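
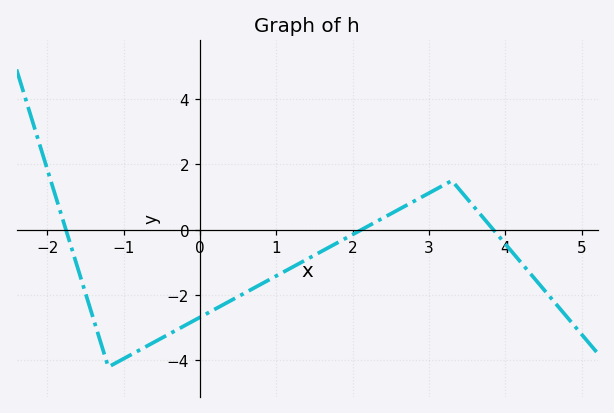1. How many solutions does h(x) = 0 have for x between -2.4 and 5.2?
3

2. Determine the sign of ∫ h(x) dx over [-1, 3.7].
negative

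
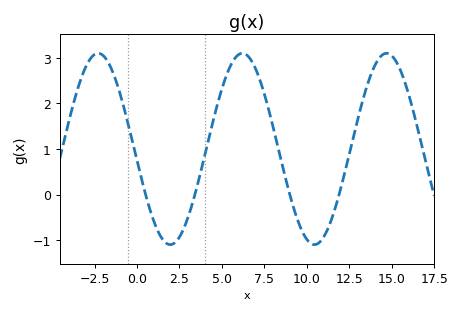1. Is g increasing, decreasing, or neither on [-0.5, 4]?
neither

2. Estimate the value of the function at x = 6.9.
2.8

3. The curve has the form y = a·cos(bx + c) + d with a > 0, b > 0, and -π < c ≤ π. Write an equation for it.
y = 2.1cos(0.74x + 1.7) + 1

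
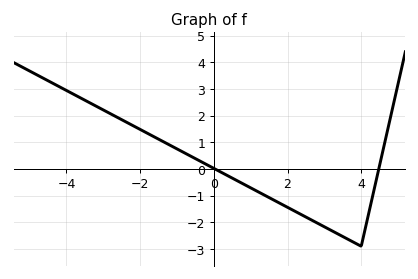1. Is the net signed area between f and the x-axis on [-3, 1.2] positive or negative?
positive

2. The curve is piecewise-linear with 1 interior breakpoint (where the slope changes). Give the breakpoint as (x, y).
(4, -2.9)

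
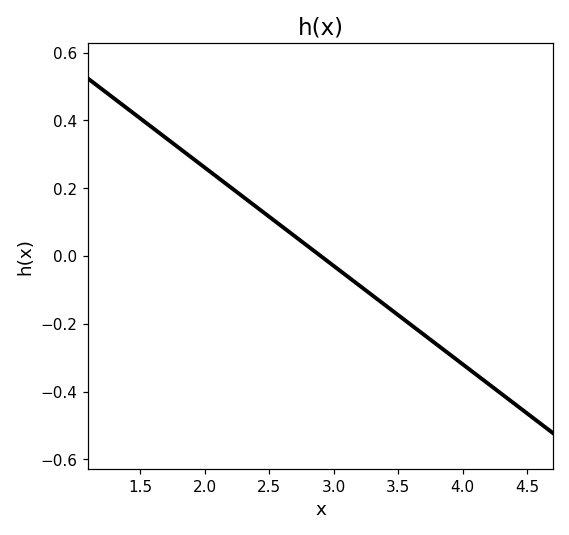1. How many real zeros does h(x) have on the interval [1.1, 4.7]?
1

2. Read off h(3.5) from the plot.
-0.174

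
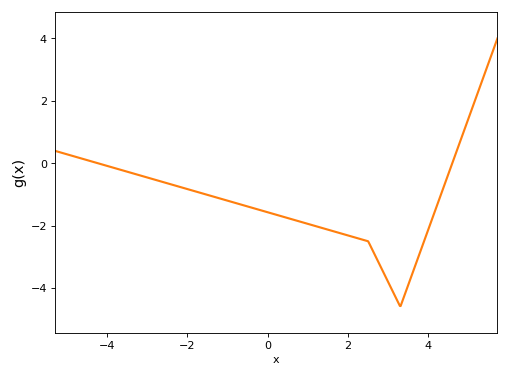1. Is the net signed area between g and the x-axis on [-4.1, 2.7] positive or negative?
negative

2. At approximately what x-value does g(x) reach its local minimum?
3.2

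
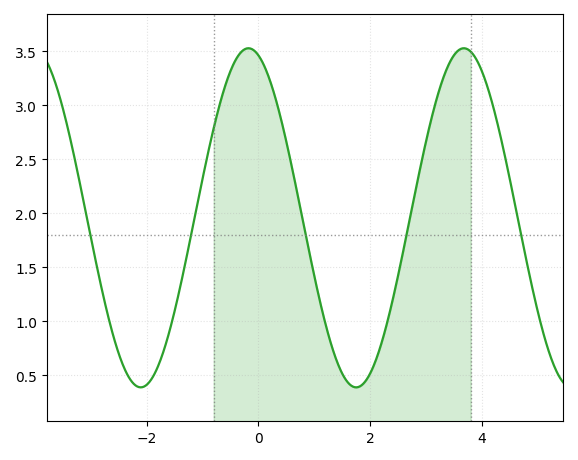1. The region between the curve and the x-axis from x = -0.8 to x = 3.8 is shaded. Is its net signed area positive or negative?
positive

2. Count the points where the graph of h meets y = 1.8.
5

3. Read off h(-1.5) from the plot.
1.1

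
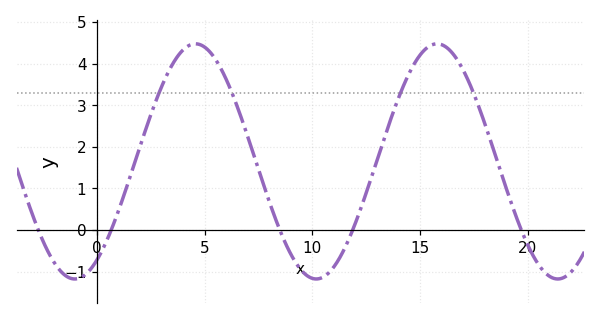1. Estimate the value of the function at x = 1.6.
1.4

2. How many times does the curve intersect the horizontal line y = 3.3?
4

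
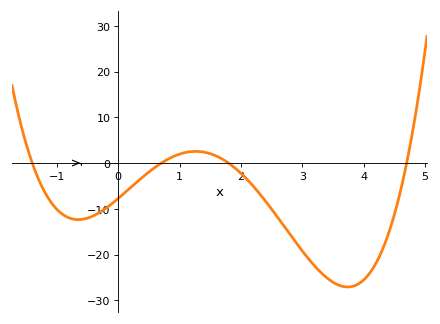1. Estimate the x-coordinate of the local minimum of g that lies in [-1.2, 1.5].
-0.7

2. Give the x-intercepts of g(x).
-1.4, 0.7, 1.8, 4.7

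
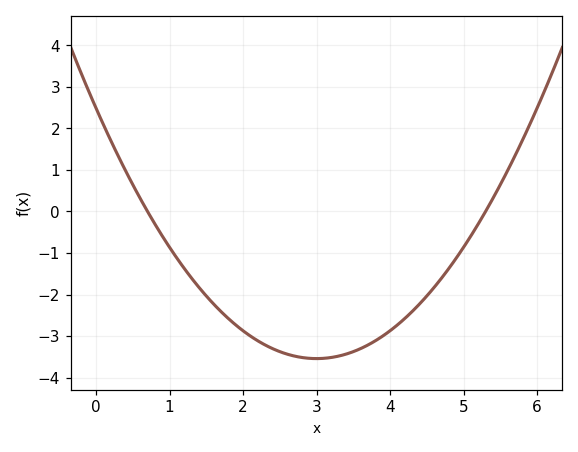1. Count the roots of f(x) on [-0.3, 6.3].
2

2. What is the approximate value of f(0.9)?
-0.59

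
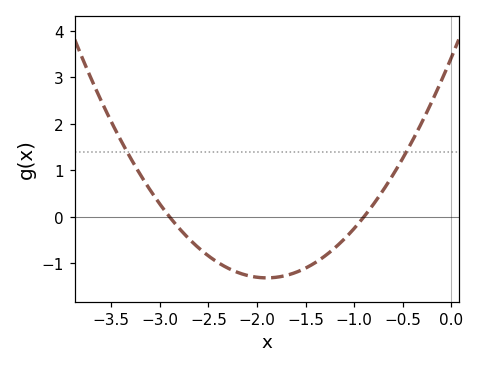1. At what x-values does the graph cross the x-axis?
-2.9, -0.9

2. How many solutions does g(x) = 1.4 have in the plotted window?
2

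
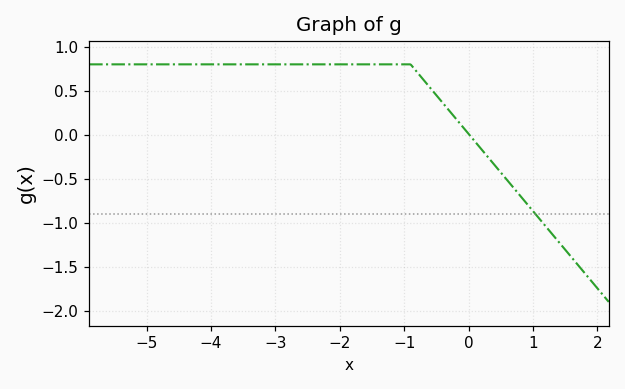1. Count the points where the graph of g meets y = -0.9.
1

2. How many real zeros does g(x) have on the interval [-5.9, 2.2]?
1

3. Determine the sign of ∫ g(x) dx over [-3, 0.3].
positive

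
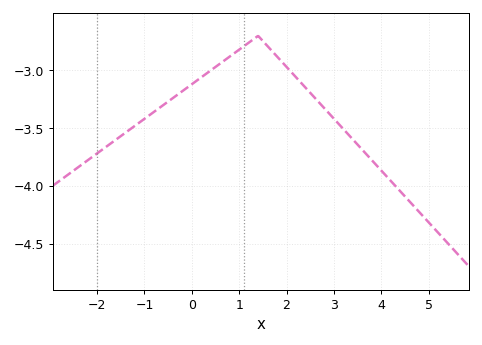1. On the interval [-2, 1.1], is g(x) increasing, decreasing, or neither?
increasing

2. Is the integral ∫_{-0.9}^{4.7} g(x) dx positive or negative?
negative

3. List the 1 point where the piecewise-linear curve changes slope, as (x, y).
(1.4, -2.7)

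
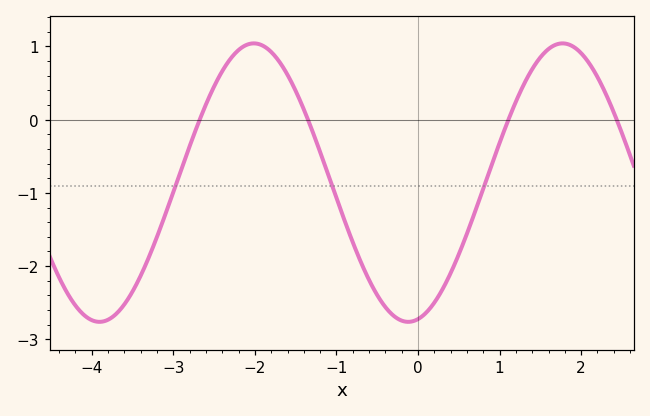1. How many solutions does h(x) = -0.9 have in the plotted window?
3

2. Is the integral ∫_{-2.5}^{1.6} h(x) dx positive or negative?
negative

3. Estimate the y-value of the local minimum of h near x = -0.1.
-2.76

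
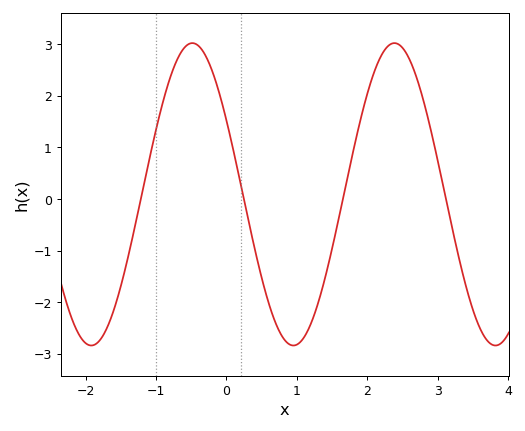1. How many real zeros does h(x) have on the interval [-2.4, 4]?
4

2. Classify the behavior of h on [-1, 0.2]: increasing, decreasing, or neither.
neither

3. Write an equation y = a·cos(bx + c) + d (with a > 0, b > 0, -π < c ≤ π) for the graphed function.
y = 2.93cos(2.2x + 1.1) + 0.09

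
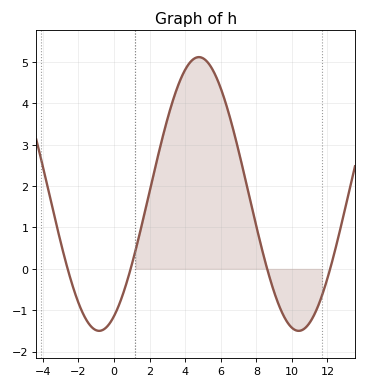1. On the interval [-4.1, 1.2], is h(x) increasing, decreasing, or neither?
neither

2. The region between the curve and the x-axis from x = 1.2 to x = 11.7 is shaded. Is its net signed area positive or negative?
positive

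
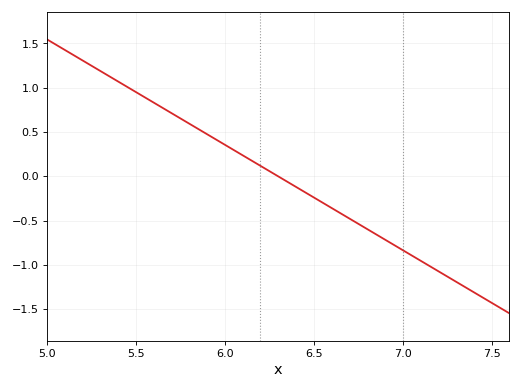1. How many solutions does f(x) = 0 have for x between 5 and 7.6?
1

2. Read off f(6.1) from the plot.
0.238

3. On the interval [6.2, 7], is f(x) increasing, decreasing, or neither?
decreasing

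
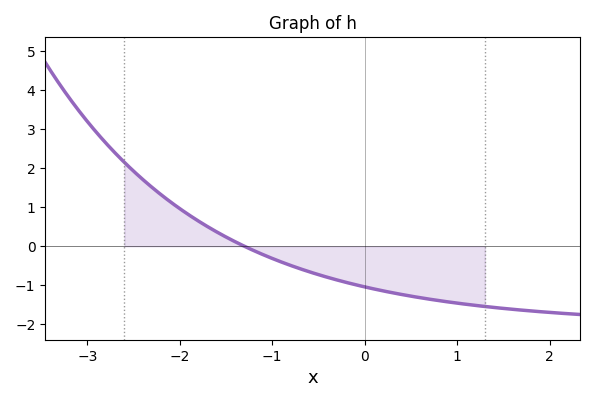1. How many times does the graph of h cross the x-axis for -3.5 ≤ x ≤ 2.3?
1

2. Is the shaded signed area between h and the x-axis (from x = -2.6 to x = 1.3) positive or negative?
negative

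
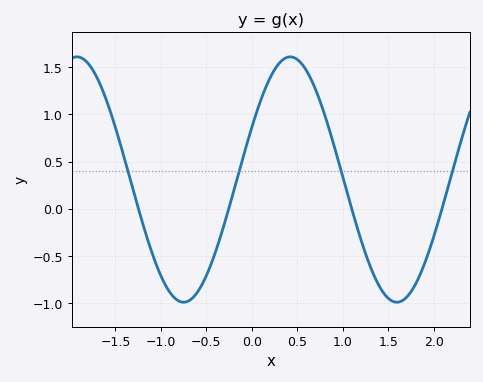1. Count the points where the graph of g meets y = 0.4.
4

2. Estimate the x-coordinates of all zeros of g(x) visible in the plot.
-1.2, -0.3, 1.1, 2.1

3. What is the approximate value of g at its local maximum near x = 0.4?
1.6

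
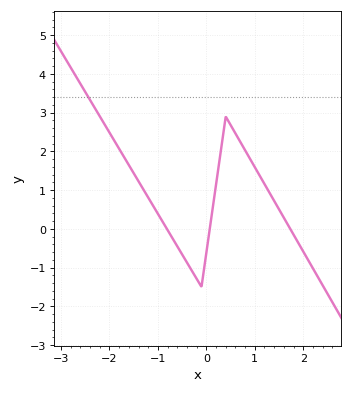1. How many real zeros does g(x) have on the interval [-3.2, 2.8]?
3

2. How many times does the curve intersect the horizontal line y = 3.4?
1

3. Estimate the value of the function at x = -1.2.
0.808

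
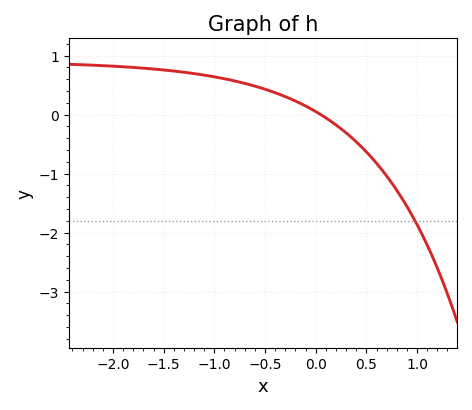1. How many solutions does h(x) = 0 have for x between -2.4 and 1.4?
1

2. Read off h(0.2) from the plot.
-0.176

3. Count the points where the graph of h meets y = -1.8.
1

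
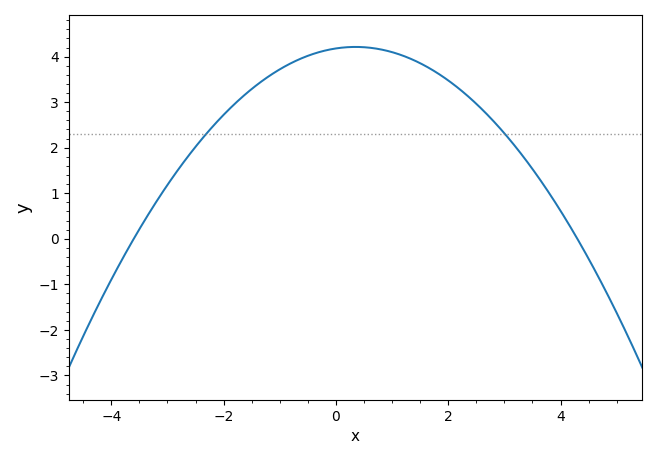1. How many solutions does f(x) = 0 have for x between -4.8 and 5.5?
2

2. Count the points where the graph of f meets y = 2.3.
2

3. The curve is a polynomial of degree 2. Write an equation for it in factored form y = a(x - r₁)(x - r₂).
y = -0.27(x + 3.6)(x - 4.3)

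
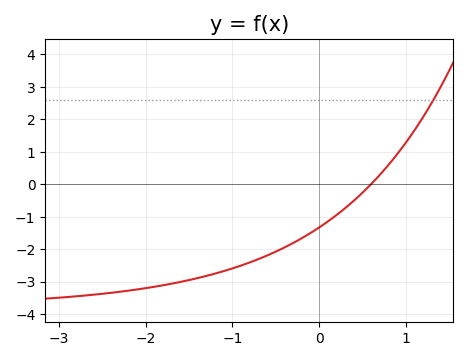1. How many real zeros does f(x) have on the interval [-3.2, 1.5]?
1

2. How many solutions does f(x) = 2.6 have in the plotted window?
1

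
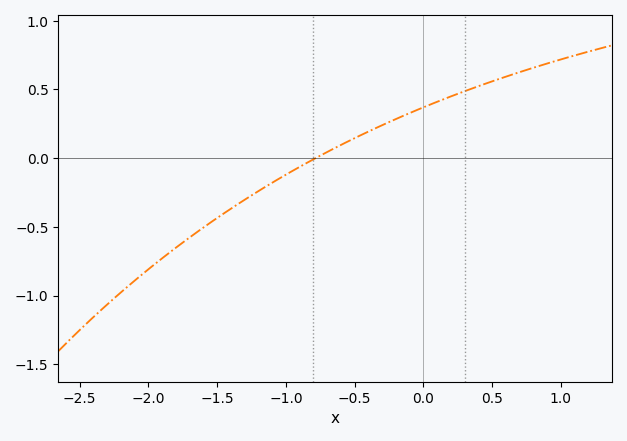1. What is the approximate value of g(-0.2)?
0.285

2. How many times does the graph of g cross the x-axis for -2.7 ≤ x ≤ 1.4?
1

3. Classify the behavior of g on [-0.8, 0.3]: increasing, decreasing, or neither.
increasing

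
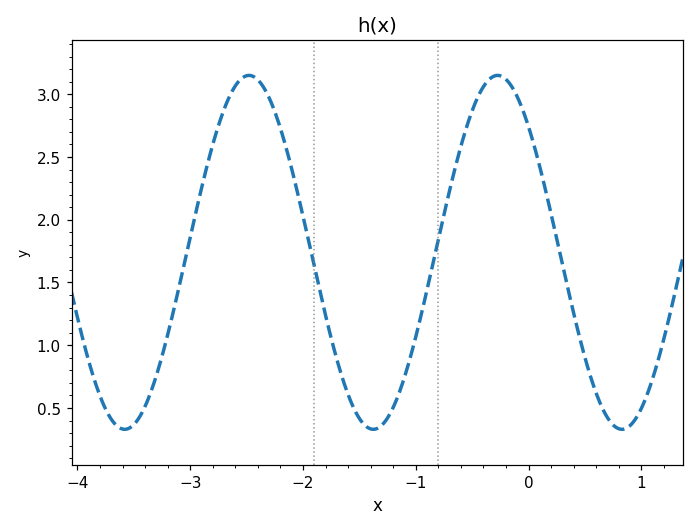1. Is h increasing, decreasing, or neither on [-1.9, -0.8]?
neither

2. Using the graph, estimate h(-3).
1.85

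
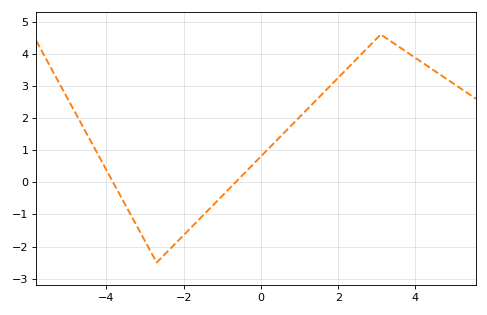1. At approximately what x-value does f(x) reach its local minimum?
-2.6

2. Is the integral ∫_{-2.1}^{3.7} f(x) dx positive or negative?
positive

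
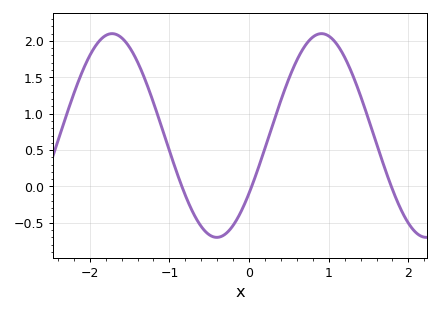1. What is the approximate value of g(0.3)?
0.85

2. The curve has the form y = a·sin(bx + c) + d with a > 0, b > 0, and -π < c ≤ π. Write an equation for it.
y = 1.4sin(2.4x - 0.6) + 0.7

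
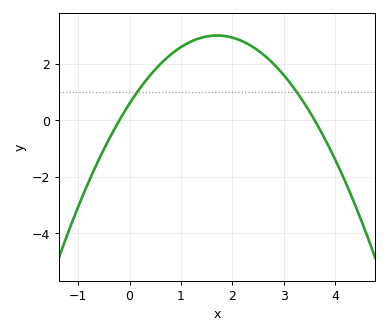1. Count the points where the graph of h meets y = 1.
2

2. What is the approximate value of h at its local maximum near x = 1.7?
3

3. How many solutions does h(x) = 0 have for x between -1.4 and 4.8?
2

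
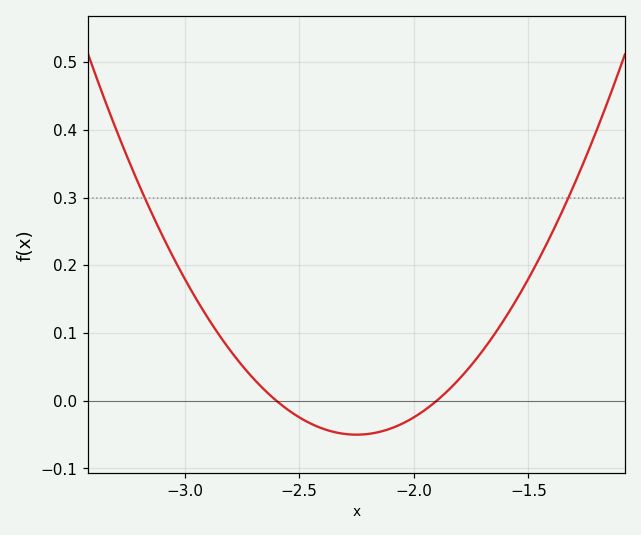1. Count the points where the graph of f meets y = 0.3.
2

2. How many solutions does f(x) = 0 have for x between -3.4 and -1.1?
2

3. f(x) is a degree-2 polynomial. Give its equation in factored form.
y = 0.41(x + 2.6)(x + 1.9)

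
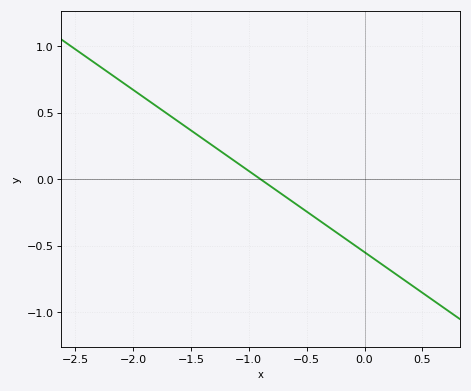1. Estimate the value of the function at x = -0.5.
-0.244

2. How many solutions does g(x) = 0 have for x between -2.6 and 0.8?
1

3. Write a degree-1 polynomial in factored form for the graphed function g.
y = -0.61(x + 0.9)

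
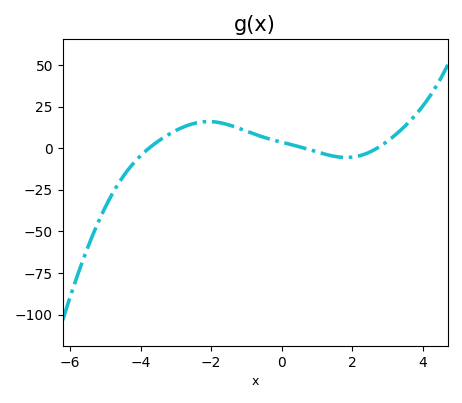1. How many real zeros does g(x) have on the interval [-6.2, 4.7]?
3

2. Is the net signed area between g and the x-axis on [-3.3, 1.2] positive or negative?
positive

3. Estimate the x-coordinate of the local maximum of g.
-2.08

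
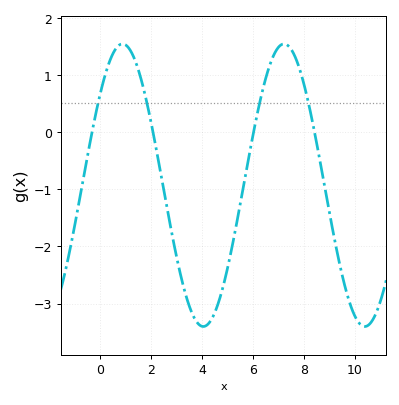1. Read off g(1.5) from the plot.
1.1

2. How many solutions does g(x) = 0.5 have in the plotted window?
4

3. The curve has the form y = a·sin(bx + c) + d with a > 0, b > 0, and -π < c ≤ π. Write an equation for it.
y = 2.47sin(0.99x + 0.7) - 0.93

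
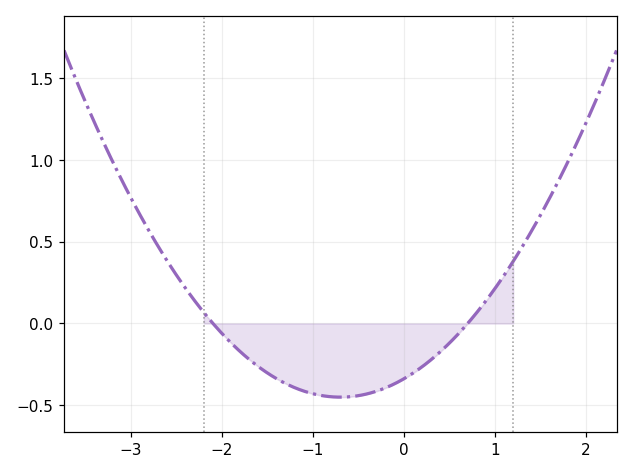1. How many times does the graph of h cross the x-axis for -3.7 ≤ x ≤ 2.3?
2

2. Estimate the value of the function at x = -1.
-0.43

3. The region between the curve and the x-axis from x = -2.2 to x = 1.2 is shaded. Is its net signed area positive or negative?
negative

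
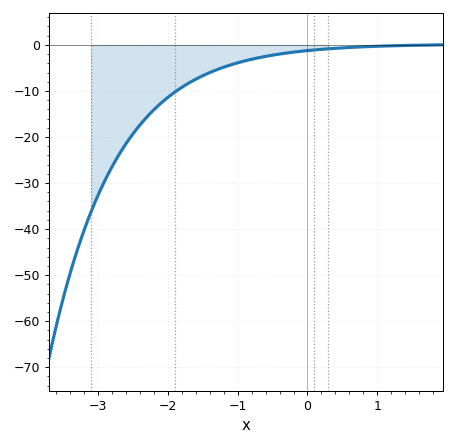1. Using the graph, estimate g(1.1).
0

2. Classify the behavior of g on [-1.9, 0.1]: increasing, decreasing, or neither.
increasing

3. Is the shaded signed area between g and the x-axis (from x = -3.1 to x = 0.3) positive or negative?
negative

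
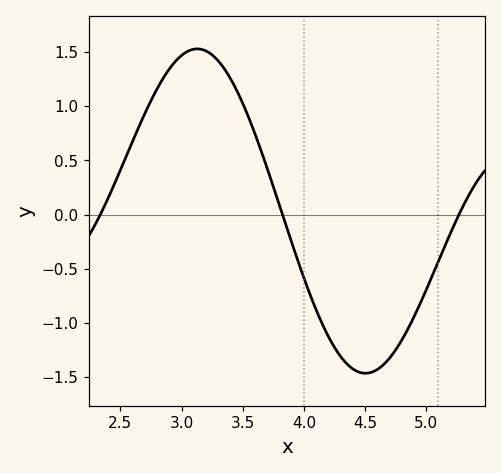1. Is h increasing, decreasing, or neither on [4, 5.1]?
neither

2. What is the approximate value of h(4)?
-0.6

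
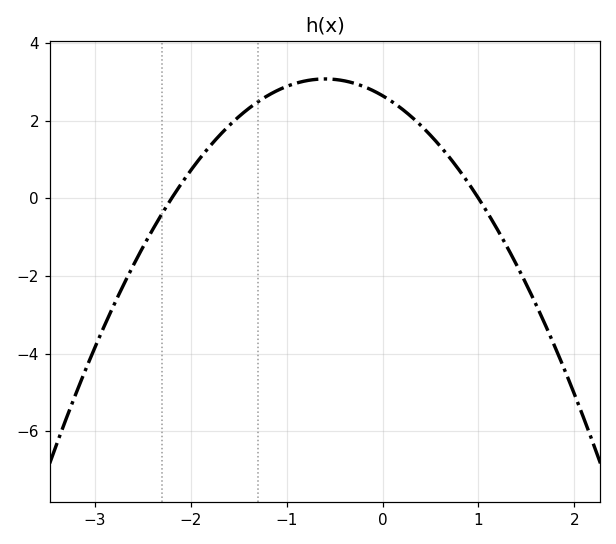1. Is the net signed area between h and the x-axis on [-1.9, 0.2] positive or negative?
positive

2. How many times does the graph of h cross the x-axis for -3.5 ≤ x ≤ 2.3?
2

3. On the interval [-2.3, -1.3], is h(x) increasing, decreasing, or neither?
increasing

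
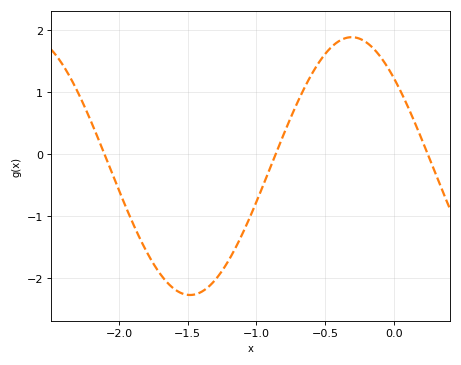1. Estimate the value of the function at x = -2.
-0.586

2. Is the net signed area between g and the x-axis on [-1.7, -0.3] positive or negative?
negative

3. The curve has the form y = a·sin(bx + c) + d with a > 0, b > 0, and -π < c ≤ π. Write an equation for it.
y = 2.08sin(2.67x + 2.39) - 0.19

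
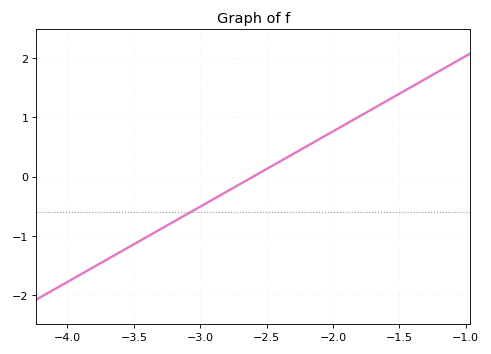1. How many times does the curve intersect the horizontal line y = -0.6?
1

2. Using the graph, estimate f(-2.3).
0.4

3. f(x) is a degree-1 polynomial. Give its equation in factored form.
y = 1.27(x + 2.6)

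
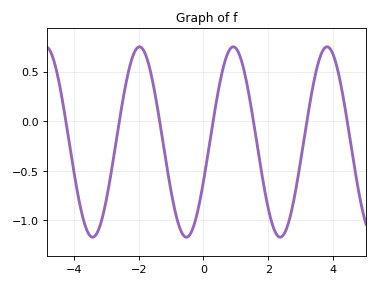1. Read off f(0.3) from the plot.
0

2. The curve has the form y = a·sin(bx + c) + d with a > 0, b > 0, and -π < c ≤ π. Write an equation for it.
y = 0.96sin(2.2x - 0.43) - 0.21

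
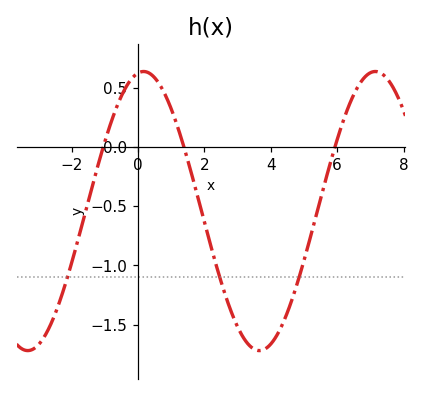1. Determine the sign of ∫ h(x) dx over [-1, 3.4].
negative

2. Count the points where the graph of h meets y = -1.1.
3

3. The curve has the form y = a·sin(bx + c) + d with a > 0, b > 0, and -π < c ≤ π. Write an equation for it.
y = 1.18sin(0.9x + 1.42) - 0.54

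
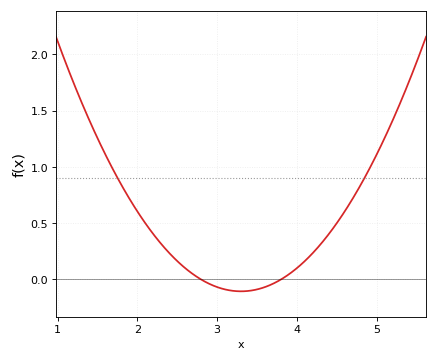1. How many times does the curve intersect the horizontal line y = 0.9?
2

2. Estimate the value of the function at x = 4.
0.1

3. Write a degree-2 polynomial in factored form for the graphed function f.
y = 0.42(x - 2.8)(x - 3.8)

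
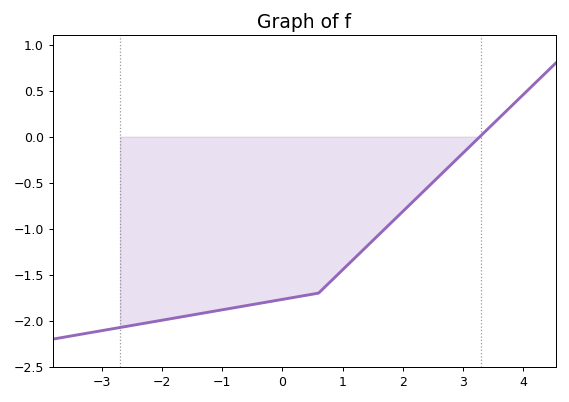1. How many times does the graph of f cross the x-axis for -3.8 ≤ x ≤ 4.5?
1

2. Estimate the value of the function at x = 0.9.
-1.51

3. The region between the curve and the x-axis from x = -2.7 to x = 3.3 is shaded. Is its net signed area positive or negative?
negative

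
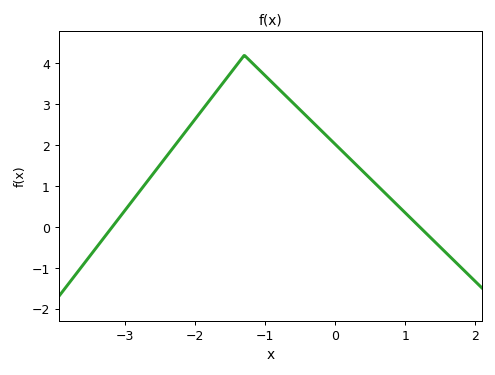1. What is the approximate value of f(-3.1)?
0.2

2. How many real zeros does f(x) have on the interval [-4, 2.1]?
2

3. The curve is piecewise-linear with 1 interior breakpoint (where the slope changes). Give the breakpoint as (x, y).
(-1.3, 4.2)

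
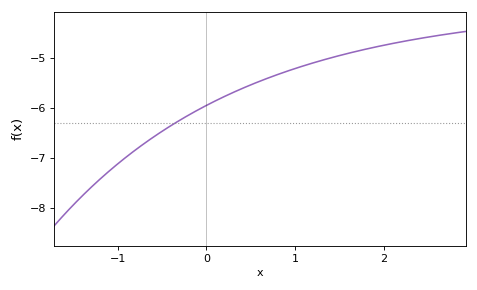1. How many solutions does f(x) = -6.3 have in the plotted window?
1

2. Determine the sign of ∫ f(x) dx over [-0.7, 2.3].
negative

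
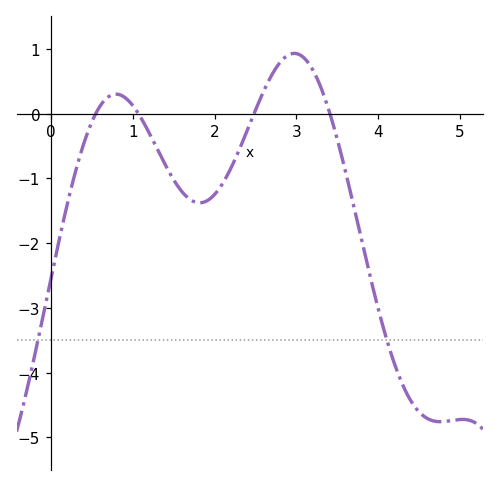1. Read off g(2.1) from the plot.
-1.1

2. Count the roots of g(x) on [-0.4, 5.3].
4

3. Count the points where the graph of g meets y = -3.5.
2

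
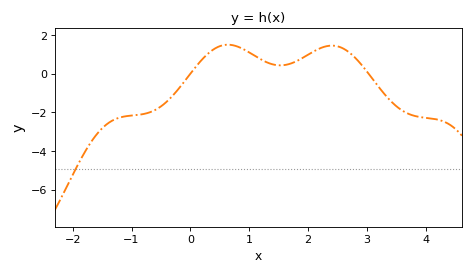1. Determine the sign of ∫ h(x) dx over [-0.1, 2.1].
positive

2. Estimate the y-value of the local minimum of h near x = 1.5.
0.4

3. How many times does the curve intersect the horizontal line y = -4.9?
1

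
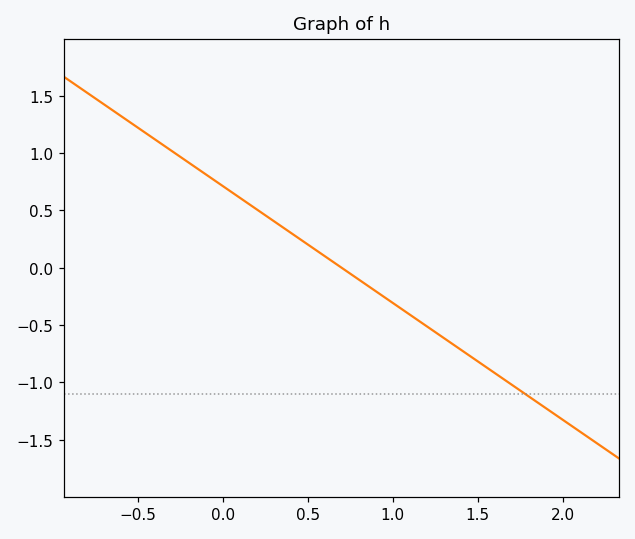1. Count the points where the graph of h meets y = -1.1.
1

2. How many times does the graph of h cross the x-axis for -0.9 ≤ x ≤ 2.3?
1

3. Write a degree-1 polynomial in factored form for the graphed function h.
y = -1.02(x - 0.7)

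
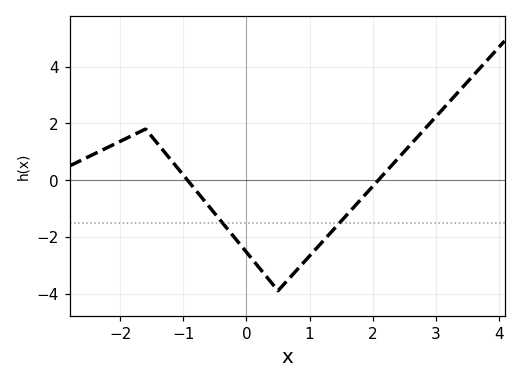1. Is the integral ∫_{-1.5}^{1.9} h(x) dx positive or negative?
negative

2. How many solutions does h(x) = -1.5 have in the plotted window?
2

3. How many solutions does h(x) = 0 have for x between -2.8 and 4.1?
2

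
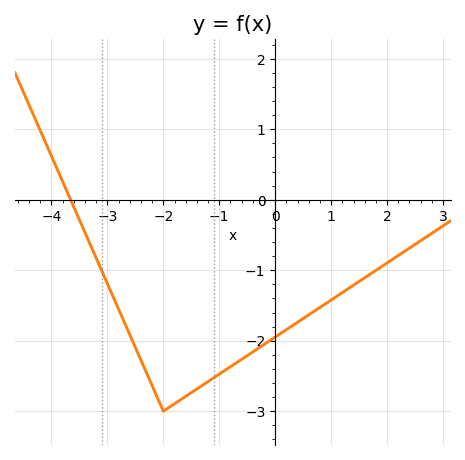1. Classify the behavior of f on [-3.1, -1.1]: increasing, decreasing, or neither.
neither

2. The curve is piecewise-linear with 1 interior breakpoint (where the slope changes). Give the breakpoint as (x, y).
(-2, -3)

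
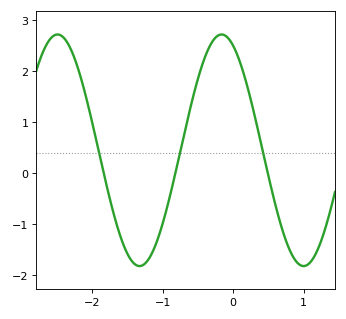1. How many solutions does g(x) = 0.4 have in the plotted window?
3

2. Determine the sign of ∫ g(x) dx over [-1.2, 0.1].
positive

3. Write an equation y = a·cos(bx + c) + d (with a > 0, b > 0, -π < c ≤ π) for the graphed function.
y = 2.27cos(2.7x + 0.44) + 0.45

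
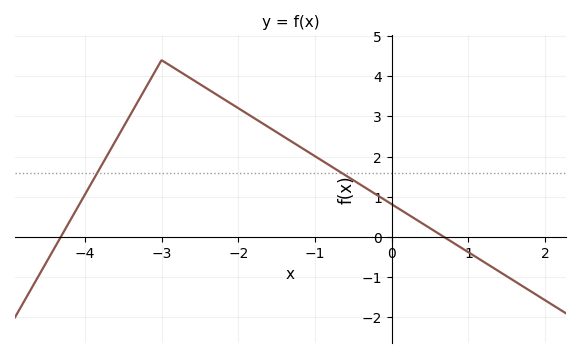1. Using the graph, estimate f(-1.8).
2.97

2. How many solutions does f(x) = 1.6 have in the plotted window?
2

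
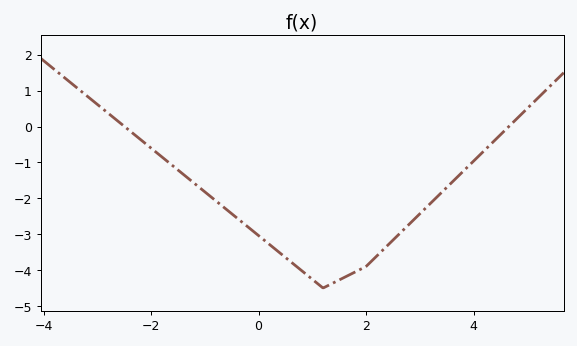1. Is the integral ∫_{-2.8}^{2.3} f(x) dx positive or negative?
negative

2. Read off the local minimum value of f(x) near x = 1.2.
-4.5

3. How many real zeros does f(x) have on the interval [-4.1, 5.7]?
2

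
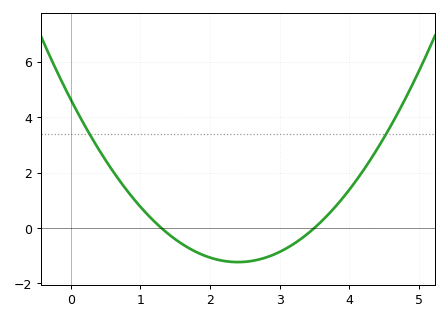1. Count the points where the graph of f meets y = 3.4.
2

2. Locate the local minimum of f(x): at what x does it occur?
2.4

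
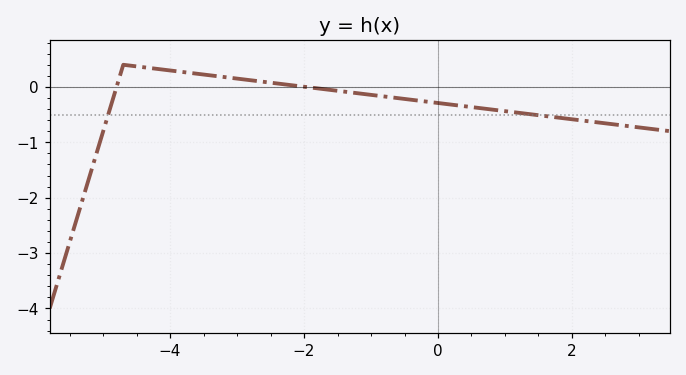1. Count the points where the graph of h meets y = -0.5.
2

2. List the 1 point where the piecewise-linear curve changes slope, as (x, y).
(-4.7, 0.4)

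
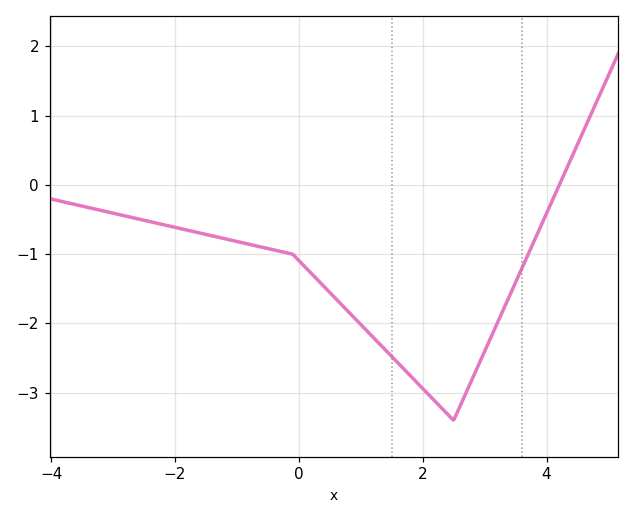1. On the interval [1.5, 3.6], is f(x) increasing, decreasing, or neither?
neither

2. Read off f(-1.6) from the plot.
-0.694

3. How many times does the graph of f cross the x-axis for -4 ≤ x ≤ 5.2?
1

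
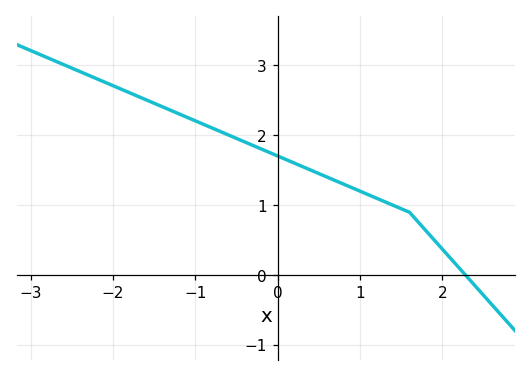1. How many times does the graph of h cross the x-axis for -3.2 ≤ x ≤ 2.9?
1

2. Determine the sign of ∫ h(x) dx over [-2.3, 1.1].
positive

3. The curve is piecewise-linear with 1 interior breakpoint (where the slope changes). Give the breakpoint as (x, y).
(1.6, 0.9)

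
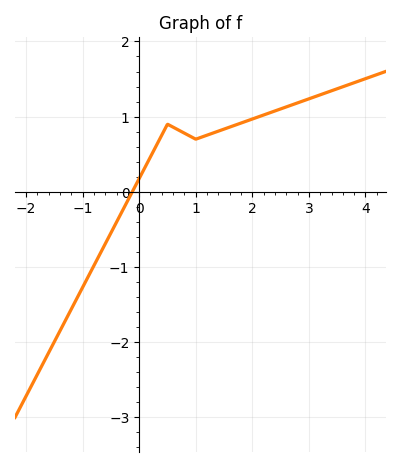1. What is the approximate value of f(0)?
0.2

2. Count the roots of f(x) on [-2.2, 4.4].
1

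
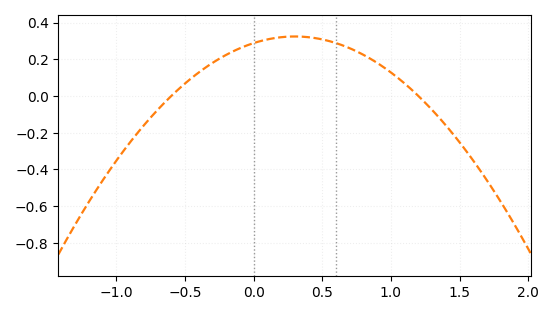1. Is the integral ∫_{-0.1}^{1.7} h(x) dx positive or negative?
positive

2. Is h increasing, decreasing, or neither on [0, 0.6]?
neither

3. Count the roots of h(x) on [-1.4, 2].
2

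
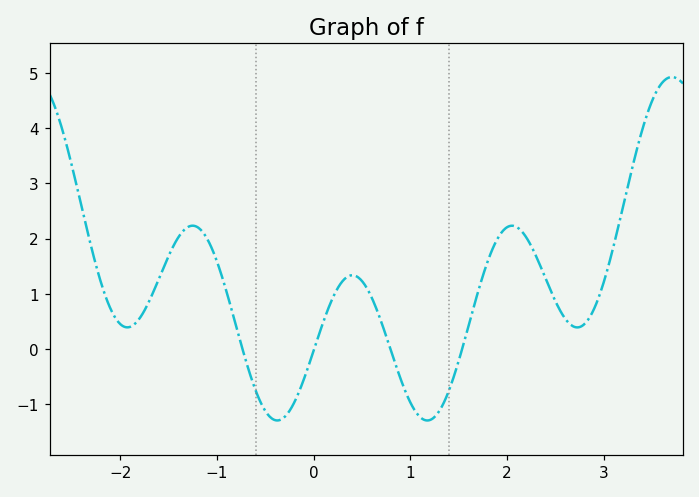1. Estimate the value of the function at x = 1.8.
1.59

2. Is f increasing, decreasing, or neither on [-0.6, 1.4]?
neither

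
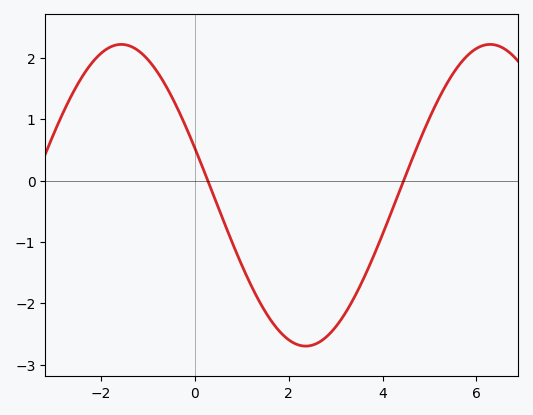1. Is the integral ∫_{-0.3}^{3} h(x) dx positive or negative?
negative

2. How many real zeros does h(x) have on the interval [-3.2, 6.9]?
2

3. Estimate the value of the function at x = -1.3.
2.17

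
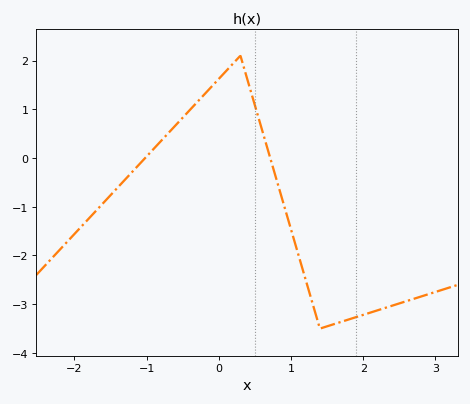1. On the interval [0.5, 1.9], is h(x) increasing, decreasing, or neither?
neither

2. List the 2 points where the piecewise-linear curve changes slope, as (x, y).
(0.3, 2.1); (1.4, -3.5)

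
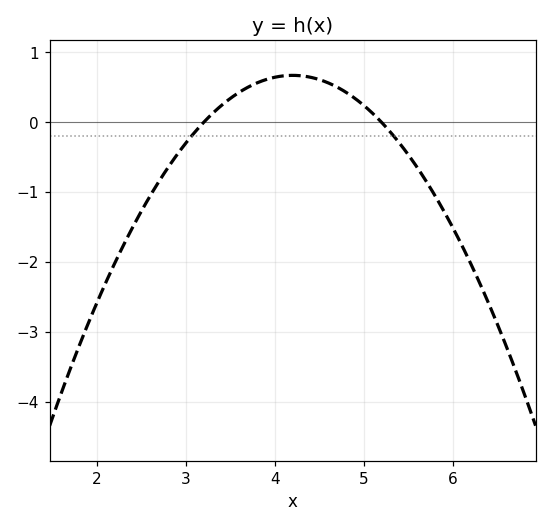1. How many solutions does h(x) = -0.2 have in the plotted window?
2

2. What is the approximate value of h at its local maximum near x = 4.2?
0.67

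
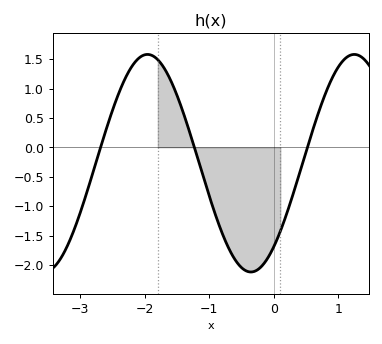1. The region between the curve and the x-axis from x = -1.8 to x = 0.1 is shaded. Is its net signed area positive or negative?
negative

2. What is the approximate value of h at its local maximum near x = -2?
1.6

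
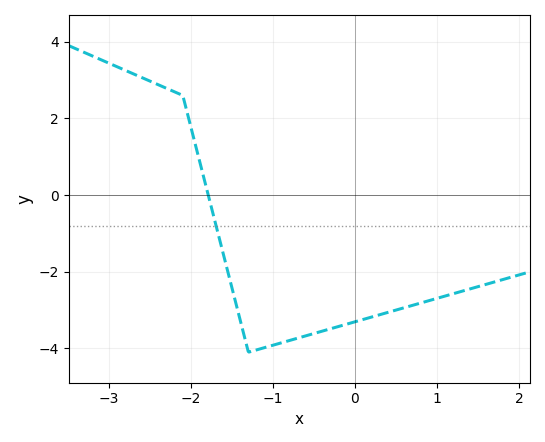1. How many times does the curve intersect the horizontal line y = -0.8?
1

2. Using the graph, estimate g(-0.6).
-3.67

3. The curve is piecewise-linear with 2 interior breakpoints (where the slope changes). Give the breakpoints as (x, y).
(-2.1, 2.6); (-1.3, -4.1)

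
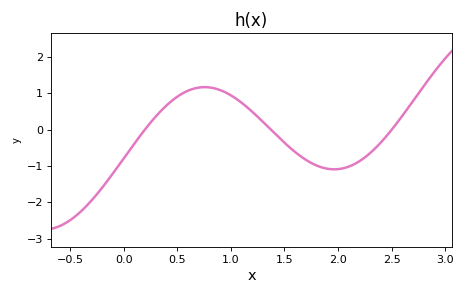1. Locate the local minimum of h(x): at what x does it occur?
1.96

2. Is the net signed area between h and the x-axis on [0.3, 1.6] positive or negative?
positive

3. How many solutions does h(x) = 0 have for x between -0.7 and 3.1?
3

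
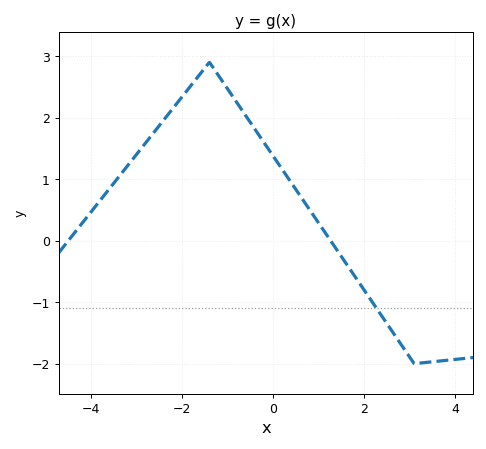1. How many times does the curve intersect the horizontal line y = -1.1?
1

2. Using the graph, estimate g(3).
-1.9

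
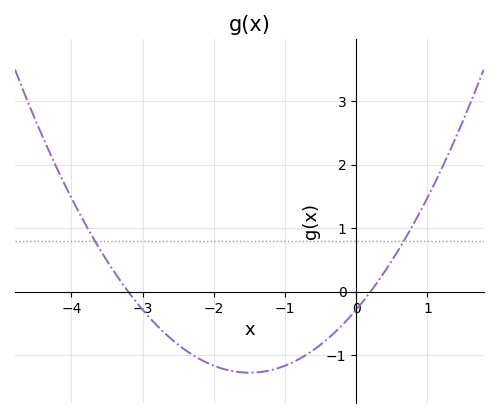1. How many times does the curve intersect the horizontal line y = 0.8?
2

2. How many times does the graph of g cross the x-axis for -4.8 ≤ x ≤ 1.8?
2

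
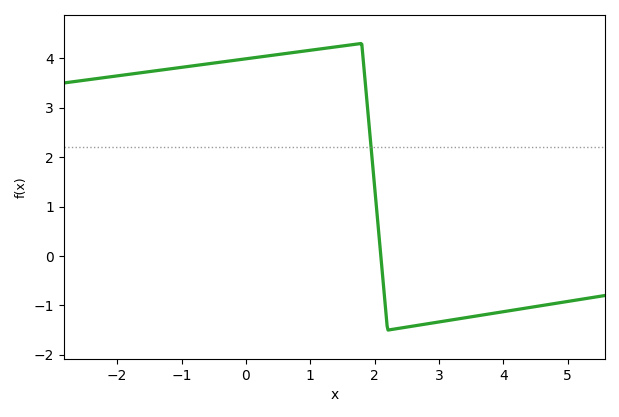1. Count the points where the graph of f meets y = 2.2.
1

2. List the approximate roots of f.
2.1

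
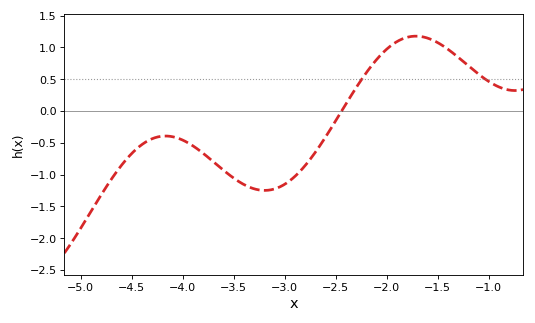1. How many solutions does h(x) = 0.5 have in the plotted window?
2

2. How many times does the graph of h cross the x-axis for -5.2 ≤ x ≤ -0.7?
1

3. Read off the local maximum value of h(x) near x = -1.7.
1.2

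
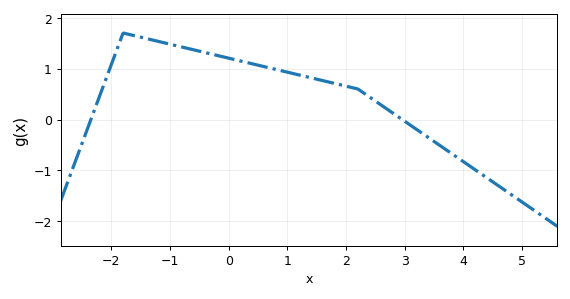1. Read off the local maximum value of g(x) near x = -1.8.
1.7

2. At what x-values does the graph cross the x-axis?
-2.35, 2.96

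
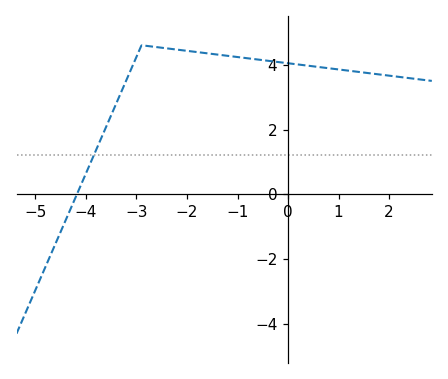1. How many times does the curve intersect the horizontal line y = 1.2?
1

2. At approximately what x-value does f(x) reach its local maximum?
-2.8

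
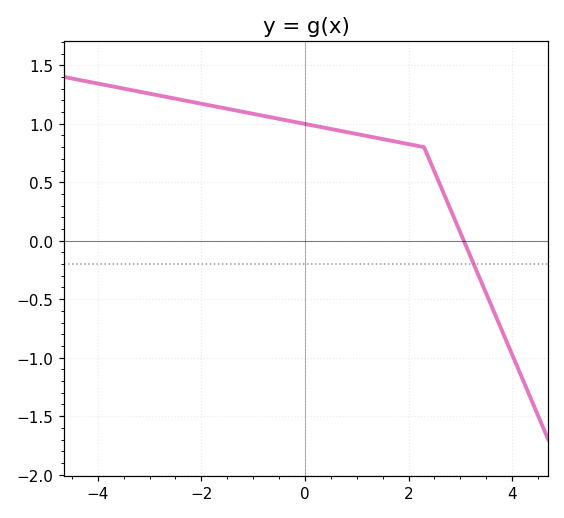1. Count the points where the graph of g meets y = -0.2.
1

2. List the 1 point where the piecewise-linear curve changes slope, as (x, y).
(2.3, 0.8)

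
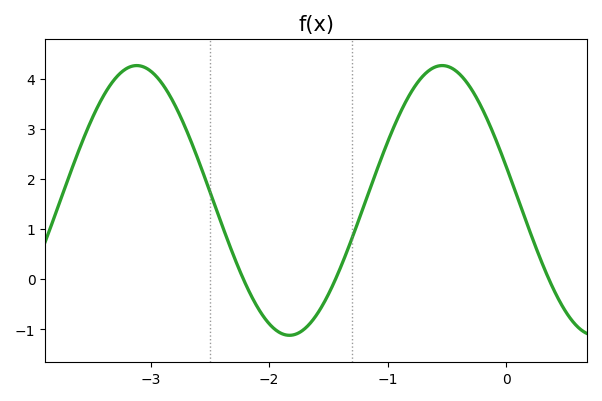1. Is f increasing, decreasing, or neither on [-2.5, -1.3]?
neither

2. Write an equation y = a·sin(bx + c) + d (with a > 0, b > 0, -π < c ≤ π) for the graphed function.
y = 2.69sin(2.4x + 2.9) + 1.57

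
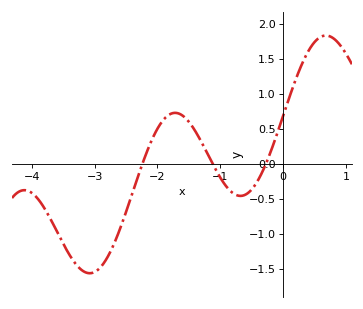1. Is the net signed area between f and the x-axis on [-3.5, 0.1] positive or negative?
negative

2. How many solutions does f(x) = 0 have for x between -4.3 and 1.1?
3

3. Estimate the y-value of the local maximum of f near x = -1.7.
0.75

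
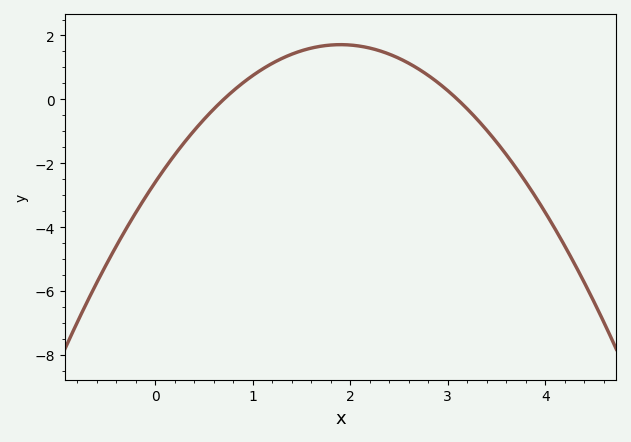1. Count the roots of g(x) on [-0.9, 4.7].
2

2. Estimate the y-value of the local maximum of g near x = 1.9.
1.71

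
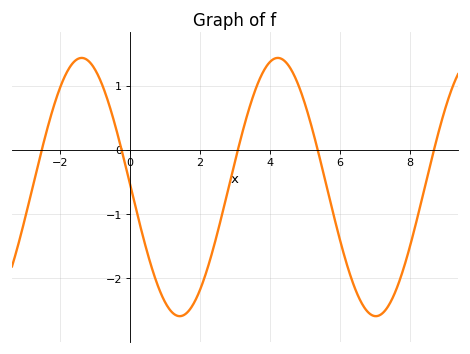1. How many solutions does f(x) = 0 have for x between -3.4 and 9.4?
5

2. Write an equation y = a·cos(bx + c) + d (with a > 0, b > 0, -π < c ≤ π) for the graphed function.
y = 2.01cos(1.12x + 1.55) - 0.58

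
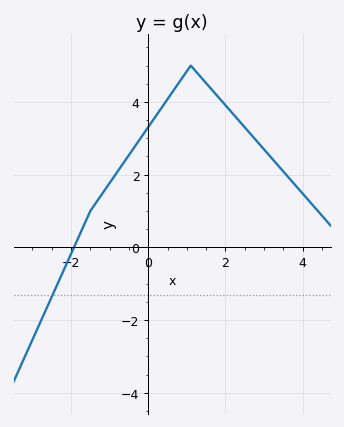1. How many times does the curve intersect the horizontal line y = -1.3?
1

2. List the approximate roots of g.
-1.92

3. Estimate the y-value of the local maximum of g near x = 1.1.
5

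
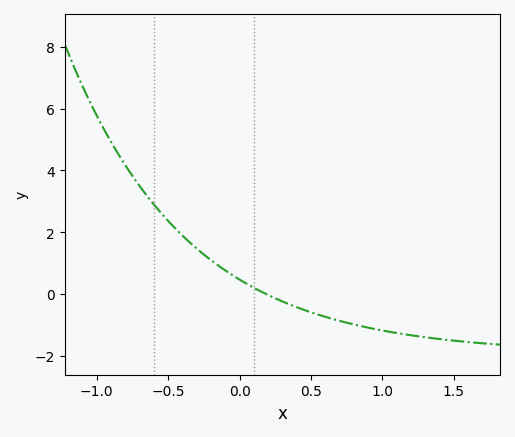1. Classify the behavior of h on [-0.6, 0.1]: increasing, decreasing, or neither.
decreasing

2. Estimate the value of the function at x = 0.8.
-0.993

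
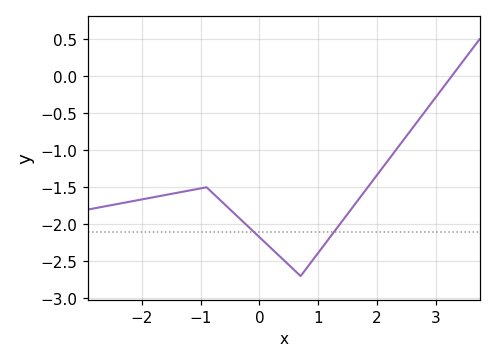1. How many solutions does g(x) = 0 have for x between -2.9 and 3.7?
1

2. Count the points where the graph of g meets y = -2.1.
2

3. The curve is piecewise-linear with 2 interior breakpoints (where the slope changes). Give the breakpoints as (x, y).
(-0.9, -1.5); (0.7, -2.7)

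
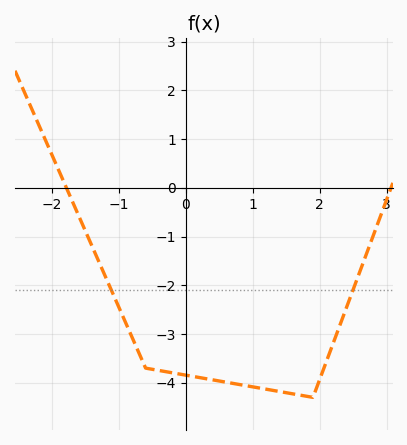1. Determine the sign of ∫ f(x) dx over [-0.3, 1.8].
negative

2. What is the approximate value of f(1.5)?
-4.2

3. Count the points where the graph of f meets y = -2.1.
2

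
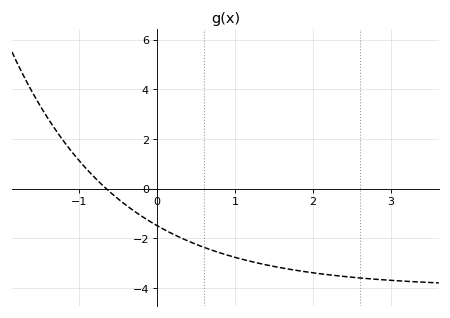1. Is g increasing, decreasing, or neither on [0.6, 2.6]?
decreasing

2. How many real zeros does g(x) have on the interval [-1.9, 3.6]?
1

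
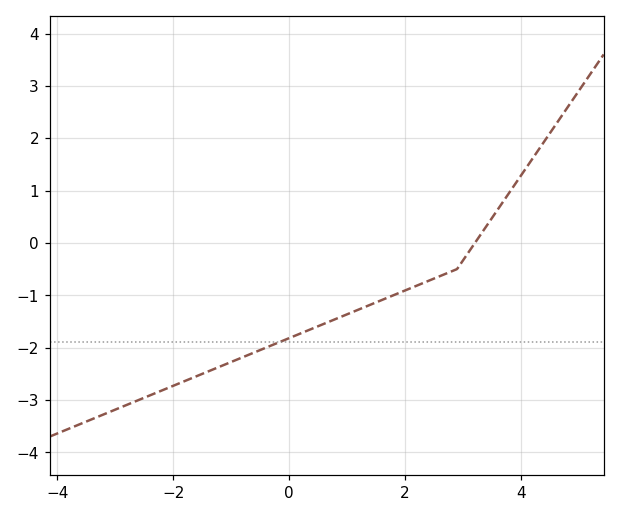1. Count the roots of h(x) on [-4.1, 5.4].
1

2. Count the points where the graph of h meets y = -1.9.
1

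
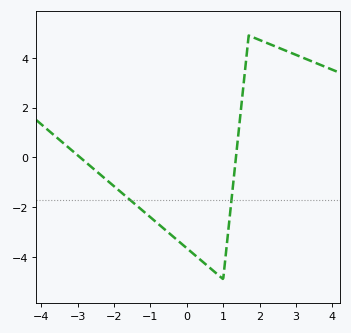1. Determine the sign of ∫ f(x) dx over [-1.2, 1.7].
negative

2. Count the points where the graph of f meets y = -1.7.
2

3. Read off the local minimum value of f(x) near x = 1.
-4.9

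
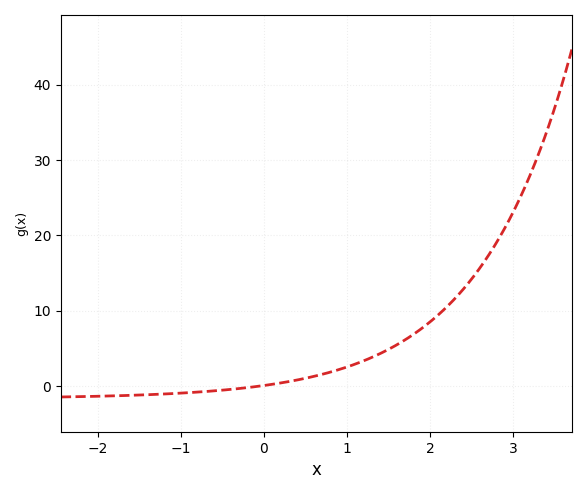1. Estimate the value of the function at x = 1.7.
6.13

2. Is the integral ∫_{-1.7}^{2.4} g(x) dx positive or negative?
positive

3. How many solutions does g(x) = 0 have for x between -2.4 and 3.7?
1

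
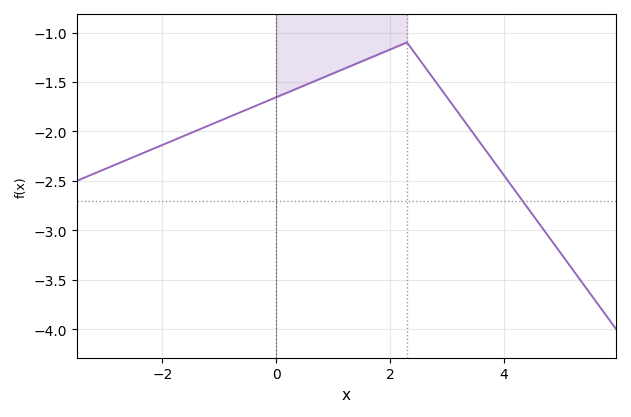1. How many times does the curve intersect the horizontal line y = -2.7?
1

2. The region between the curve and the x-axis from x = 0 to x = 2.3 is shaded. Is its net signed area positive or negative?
negative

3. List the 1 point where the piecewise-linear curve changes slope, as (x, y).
(2.3, -1.1)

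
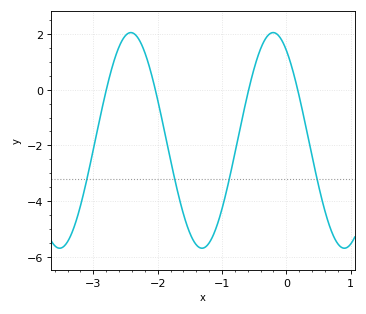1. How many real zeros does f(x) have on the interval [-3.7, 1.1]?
4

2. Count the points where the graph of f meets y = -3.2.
4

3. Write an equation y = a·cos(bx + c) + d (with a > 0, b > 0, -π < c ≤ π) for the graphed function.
y = 3.87cos(2.8x + 0.58) - 1.82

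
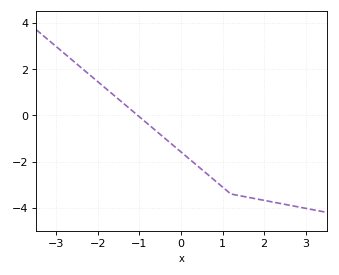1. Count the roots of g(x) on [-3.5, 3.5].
1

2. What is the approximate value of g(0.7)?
-2.64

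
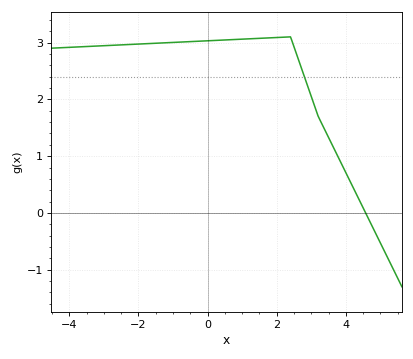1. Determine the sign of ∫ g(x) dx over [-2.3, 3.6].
positive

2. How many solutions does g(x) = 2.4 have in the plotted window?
1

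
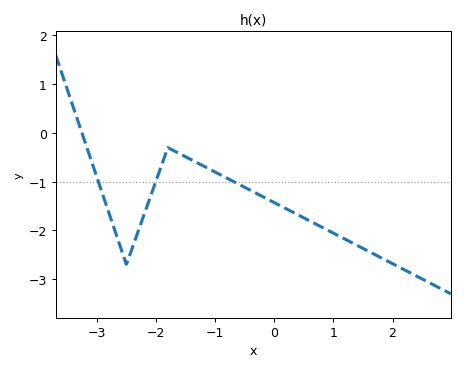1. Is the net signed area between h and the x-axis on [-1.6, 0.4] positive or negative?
negative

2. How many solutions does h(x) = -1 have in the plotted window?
3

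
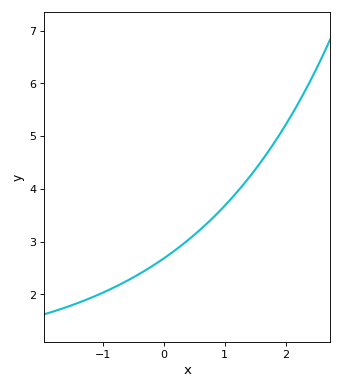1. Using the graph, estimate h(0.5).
3.1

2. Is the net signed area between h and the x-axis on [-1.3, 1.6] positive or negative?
positive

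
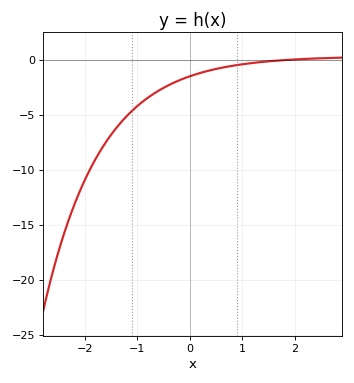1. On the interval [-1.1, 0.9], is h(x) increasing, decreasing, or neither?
increasing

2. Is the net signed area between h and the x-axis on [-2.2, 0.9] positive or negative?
negative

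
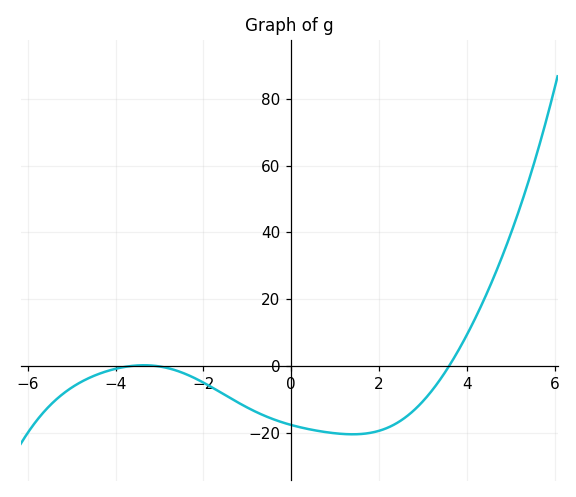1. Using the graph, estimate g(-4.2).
-2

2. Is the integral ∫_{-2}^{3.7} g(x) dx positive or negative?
negative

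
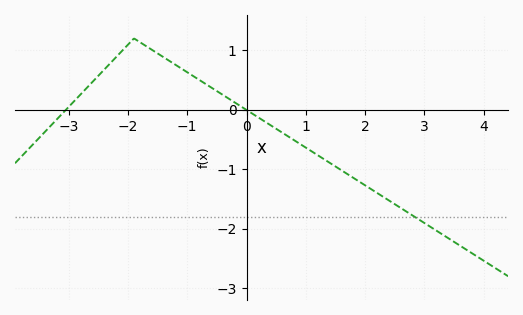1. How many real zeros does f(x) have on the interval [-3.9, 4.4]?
2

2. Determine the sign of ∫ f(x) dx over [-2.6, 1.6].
positive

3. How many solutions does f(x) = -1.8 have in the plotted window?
1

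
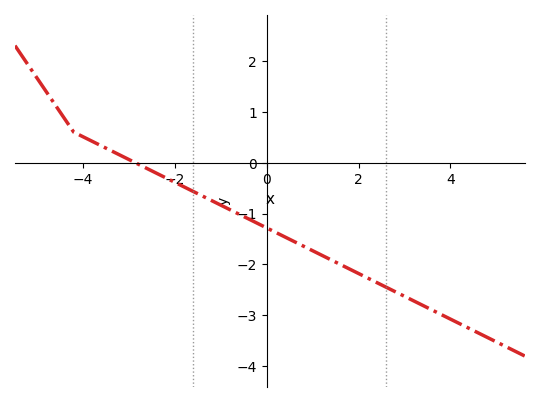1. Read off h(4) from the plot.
-3.1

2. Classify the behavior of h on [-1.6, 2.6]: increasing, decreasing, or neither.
decreasing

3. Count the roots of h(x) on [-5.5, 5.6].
1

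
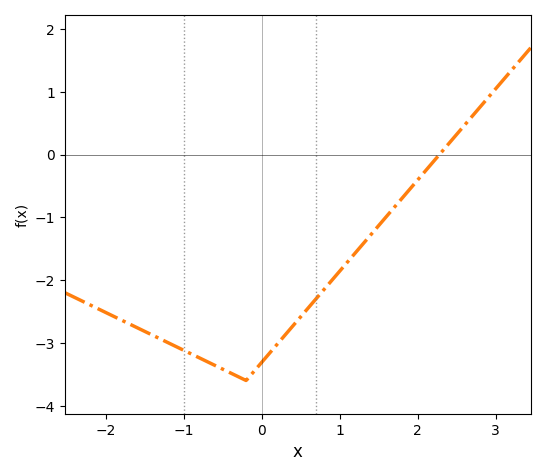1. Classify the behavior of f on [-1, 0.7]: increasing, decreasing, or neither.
neither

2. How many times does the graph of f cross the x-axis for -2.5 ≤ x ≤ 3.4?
1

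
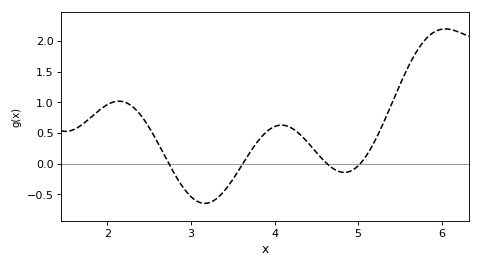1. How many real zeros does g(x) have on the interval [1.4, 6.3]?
4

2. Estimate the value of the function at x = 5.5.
1.3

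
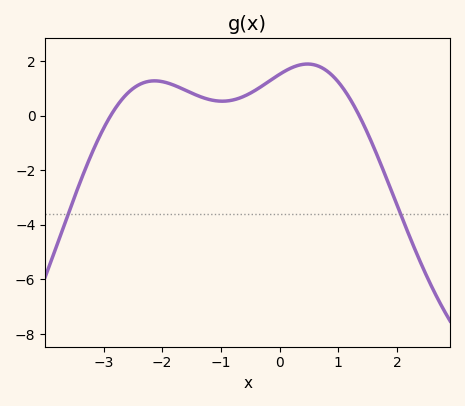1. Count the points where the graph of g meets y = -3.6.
2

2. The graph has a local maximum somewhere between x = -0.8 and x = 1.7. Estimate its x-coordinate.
0.5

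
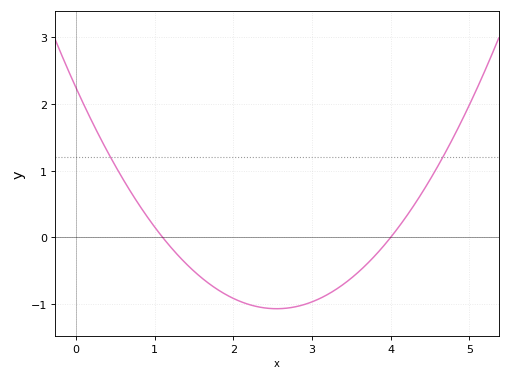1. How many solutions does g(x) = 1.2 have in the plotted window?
2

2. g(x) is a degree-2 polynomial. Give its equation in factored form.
y = 0.51(x - 1.1)(x - 4)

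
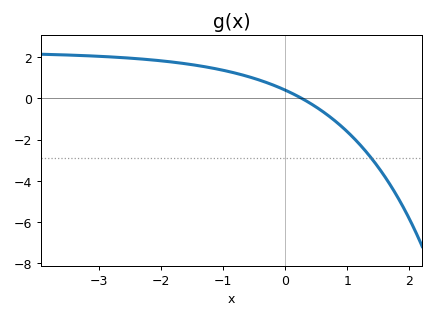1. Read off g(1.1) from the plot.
-2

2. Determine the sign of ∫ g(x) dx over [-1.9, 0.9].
positive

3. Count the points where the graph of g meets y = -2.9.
1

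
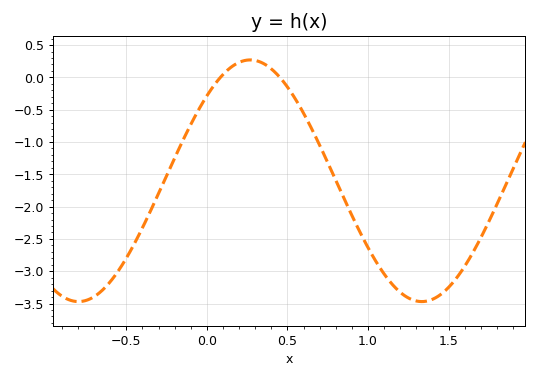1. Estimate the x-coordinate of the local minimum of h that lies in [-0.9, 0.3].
-0.8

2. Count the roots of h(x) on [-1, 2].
2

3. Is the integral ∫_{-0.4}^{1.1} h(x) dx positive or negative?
negative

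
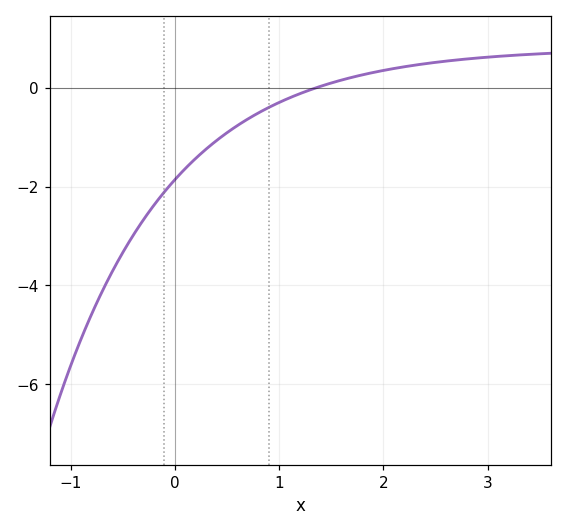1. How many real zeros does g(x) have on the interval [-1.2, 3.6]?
1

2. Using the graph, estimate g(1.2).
-0.119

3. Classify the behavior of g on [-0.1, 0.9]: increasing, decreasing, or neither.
increasing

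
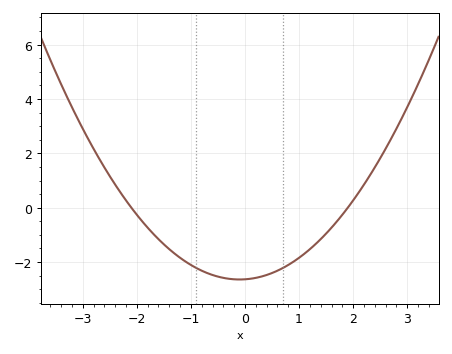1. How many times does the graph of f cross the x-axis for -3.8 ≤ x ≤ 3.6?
2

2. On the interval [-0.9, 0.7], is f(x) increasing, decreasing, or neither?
neither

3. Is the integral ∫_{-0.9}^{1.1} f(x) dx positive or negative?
negative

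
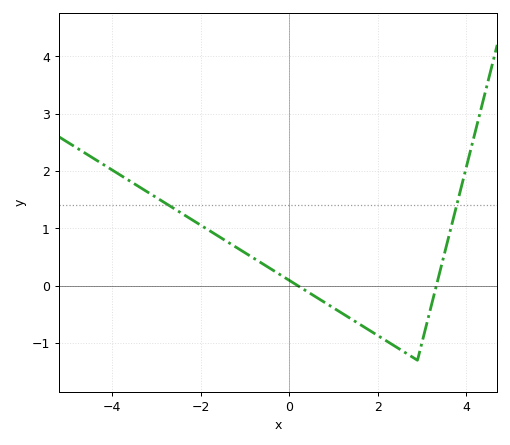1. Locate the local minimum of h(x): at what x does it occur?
2.9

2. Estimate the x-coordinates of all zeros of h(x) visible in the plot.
0.197, 3.33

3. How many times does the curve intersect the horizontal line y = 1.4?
2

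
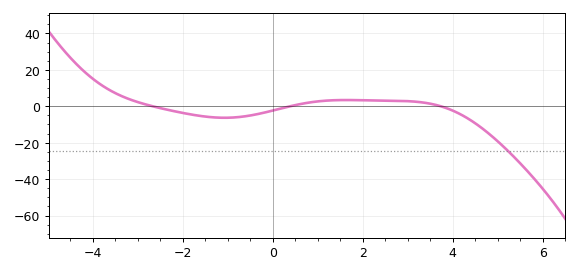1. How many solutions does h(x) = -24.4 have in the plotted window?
1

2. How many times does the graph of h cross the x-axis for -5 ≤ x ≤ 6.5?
3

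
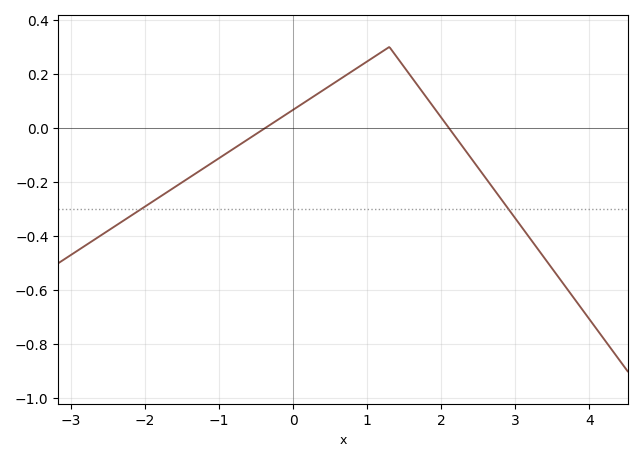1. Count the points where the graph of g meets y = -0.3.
2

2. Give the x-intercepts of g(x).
-0.376, 2.1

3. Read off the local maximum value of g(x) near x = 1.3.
0.3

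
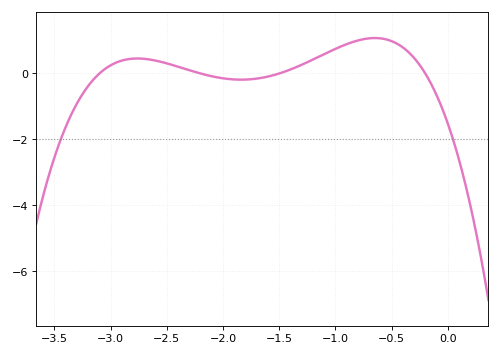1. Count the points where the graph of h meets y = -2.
2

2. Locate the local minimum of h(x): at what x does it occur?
-1.84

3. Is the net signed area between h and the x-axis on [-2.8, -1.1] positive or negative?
positive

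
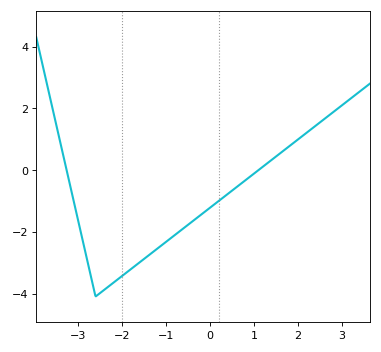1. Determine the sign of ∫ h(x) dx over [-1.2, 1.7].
negative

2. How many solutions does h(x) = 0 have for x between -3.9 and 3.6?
2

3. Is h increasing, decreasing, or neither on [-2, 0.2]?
increasing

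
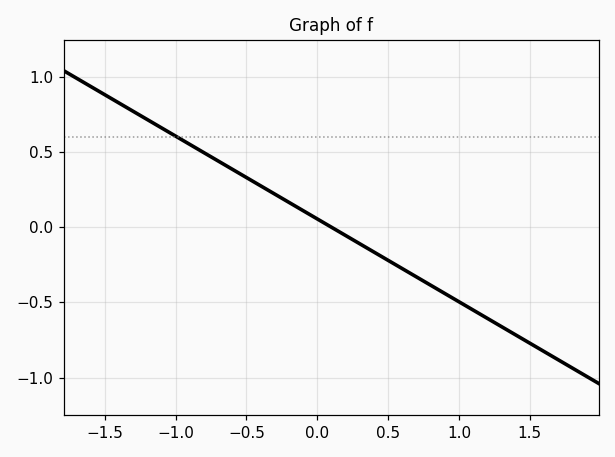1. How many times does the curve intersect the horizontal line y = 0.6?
1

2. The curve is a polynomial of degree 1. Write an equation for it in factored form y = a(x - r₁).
y = -0.55(x - 0.1)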